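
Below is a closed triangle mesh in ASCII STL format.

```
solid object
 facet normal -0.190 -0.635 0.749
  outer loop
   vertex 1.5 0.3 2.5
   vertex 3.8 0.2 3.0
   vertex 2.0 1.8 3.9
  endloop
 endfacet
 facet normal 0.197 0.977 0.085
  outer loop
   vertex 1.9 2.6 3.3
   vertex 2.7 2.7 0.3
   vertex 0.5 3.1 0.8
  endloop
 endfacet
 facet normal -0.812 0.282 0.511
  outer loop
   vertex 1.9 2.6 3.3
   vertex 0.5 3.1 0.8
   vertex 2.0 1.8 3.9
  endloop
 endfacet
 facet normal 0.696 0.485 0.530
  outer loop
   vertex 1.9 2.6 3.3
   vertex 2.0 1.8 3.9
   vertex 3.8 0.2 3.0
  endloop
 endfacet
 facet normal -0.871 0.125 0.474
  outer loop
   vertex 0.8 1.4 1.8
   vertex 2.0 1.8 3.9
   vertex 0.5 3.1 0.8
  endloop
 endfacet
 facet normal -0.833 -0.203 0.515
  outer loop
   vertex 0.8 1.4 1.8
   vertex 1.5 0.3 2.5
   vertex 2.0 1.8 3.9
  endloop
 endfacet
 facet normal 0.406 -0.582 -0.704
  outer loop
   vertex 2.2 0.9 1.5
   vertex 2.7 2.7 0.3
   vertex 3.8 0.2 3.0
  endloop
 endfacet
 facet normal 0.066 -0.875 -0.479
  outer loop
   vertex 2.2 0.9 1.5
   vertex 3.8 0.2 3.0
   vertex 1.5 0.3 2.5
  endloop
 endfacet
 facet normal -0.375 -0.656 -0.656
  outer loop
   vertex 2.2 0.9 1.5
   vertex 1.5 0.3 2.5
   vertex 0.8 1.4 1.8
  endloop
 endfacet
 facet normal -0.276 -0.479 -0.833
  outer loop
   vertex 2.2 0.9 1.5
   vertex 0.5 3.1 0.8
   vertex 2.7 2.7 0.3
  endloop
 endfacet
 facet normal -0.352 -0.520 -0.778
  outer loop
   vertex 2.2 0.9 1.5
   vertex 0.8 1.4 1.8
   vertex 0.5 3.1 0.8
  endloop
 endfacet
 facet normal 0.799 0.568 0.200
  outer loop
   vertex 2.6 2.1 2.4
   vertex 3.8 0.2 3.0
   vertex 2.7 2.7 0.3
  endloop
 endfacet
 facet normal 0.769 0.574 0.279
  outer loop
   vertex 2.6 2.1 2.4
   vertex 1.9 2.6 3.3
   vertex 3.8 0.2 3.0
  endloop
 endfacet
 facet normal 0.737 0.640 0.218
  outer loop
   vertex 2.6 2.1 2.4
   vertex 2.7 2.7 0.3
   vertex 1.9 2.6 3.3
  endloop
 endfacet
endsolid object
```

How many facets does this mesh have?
14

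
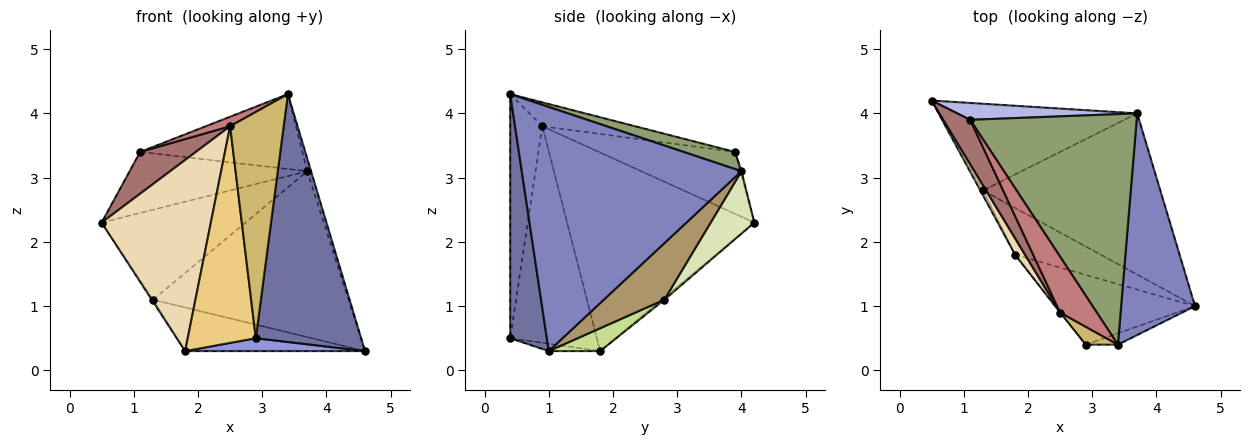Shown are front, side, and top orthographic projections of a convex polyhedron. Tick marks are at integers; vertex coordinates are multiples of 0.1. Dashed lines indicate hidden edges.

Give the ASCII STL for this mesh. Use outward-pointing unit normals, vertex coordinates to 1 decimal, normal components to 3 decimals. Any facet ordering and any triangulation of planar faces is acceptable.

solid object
 facet normal 0.328 -0.944 -0.043
  outer loop
   vertex 3.4 0.4 4.3
   vertex 2.9 0.4 0.5
   vertex 4.6 1.0 0.3
  endloop
 endfacet
 facet normal 0.957 0.017 0.290
  outer loop
   vertex 3.7 4.0 3.1
   vertex 3.4 0.4 4.3
   vertex 4.6 1.0 0.3
  endloop
 endfacet
 facet normal -0.052 -0.181 -0.982
  outer loop
   vertex 1.8 1.8 0.3
   vertex 4.6 1.0 0.3
   vertex 2.9 0.4 0.5
  endloop
 endfacet
 facet normal -0.006 0.964 0.266
  outer loop
   vertex 1.1 3.9 3.4
   vertex 3.7 4.0 3.1
   vertex 0.5 4.2 2.3
  endloop
 endfacet
 facet normal 0.097 0.307 0.947
  outer loop
   vertex 1.1 3.9 3.4
   vertex 3.4 0.4 4.3
   vertex 3.7 4.0 3.1
  endloop
 endfacet
 facet normal -0.596 0.298 -0.745
  outer loop
   vertex 1.3 2.8 1.1
   vertex 1.8 1.8 0.3
   vertex 0.5 4.2 2.3
  endloop
 endfacet
 facet normal 0.191 0.670 -0.718
  outer loop
   vertex 1.3 2.8 1.1
   vertex 4.6 1.0 0.3
   vertex 1.8 1.8 0.3
  endloop
 endfacet
 facet normal 0.213 0.703 -0.678
  outer loop
   vertex 1.3 2.8 1.1
   vertex 0.5 4.2 2.3
   vertex 3.7 4.0 3.1
  endloop
 endfacet
 facet normal 0.217 0.700 -0.680
  outer loop
   vertex 1.3 2.8 1.1
   vertex 3.7 4.0 3.1
   vertex 4.6 1.0 0.3
  endloop
 endfacet
 facet normal -0.513 -0.856 0.067
  outer loop
   vertex 2.5 0.9 3.8
   vertex 2.9 0.4 0.5
   vertex 3.4 0.4 4.3
  endloop
 endfacet
 facet normal -0.786 -0.618 -0.002
  outer loop
   vertex 2.5 0.9 3.8
   vertex 1.8 1.8 0.3
   vertex 2.9 0.4 0.5
  endloop
 endfacet
 facet normal -0.863 -0.503 0.043
  outer loop
   vertex 2.5 0.9 3.8
   vertex 0.5 4.2 2.3
   vertex 1.8 1.8 0.3
  endloop
 endfacet
 facet normal -0.859 -0.351 0.373
  outer loop
   vertex 2.5 0.9 3.8
   vertex 1.1 3.9 3.4
   vertex 0.5 4.2 2.3
  endloop
 endfacet
 facet normal -0.540 -0.141 0.830
  outer loop
   vertex 2.5 0.9 3.8
   vertex 3.4 0.4 4.3
   vertex 1.1 3.9 3.4
  endloop
 endfacet
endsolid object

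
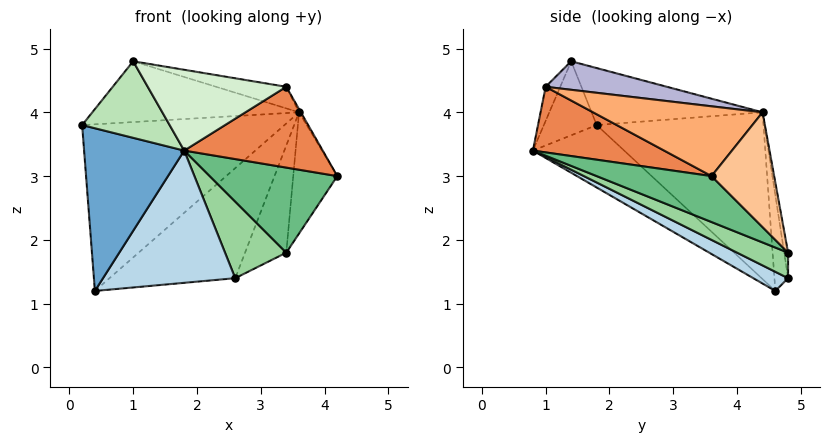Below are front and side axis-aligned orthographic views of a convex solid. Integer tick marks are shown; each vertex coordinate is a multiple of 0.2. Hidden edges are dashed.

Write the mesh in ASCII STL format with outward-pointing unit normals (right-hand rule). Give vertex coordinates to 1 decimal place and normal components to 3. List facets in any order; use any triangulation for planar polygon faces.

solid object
 facet normal -0.514 -0.564 -0.647
  outer loop
   vertex 1.8 0.8 3.4
   vertex 0.2 1.8 3.8
   vertex 0.4 4.6 1.2
  endloop
 endfacet
 facet normal -0.501 0.608 0.616
  outer loop
   vertex 3.6 4.4 4.0
   vertex 0.4 4.6 1.2
   vertex 0.2 1.8 3.8
  endloop
 endfacet
 facet normal 0.122 -0.463 -0.878
  outer loop
   vertex 2.6 4.8 1.4
   vertex 1.8 0.8 3.4
   vertex 0.4 4.6 1.2
  endloop
 endfacet
 facet normal -0.106 0.976 0.191
  outer loop
   vertex 2.6 4.8 1.4
   vertex 0.4 4.6 1.2
   vertex 3.6 4.4 4.0
  endloop
 endfacet
 facet normal 0.497 -0.525 -0.691
  outer loop
   vertex 3.4 1.0 4.4
   vertex 1.8 0.8 3.4
   vertex 4.2 3.6 3.0
  endloop
 endfacet
 facet normal 0.861 0.009 0.509
  outer loop
   vertex 3.4 1.0 4.4
   vertex 4.2 3.6 3.0
   vertex 3.6 4.4 4.0
  endloop
 endfacet
 facet normal 0.817 0.575 0.030
  outer loop
   vertex 3.4 4.8 1.8
   vertex 3.6 4.4 4.0
   vertex 4.2 3.6 3.0
  endloop
 endfacet
 facet normal -0.093 0.978 0.186
  outer loop
   vertex 3.4 4.8 1.8
   vertex 2.6 4.8 1.4
   vertex 3.6 4.4 4.0
  endloop
 endfacet
 facet normal 0.431 -0.478 -0.765
  outer loop
   vertex 3.4 4.8 1.8
   vertex 4.2 3.6 3.0
   vertex 1.8 0.8 3.4
  endloop
 endfacet
 facet normal 0.394 -0.473 -0.788
  outer loop
   vertex 3.4 4.8 1.8
   vertex 1.8 0.8 3.4
   vertex 2.6 4.8 1.4
  endloop
 endfacet
 facet normal -0.516 -0.854 0.071
  outer loop
   vertex 1.0 1.4 4.8
   vertex 0.2 1.8 3.8
   vertex 1.8 0.8 3.4
  endloop
 endfacet
 facet normal -0.098 -0.934 0.344
  outer loop
   vertex 1.0 1.4 4.8
   vertex 1.8 0.8 3.4
   vertex 3.4 1.0 4.4
  endloop
 endfacet
 facet normal -0.493 0.596 0.633
  outer loop
   vertex 1.0 1.4 4.8
   vertex 3.6 4.4 4.0
   vertex 0.2 1.8 3.8
  endloop
 endfacet
 facet normal 0.180 0.104 0.978
  outer loop
   vertex 1.0 1.4 4.8
   vertex 3.4 1.0 4.4
   vertex 3.6 4.4 4.0
  endloop
 endfacet
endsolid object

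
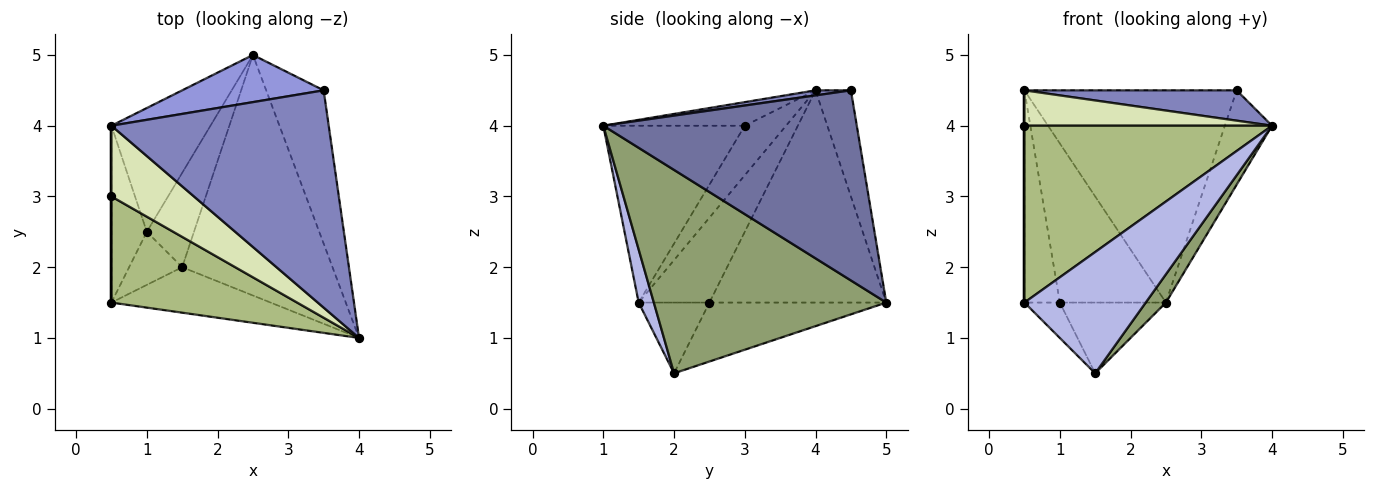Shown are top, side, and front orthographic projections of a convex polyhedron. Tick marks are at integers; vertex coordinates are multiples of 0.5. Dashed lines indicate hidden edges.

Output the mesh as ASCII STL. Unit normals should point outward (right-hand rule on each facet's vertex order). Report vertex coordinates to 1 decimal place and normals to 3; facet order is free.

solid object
 facet normal 0.942 0.175 -0.285
  outer loop
   vertex 3.5 4.5 4.5
   vertex 4.0 1.0 4.0
   vertex 2.5 5.0 1.5
  endloop
 endfacet
 facet normal 0.023 -0.138 0.990
  outer loop
   vertex 0.5 4.0 4.5
   vertex 4.0 1.0 4.0
   vertex 3.5 4.5 4.5
  endloop
 endfacet
 facet normal -0.161 0.964 0.214
  outer loop
   vertex 0.5 4.0 4.5
   vertex 3.5 4.5 4.5
   vertex 2.5 5.0 1.5
  endloop
 endfacet
 facet normal 0.116 -0.930 -0.349
  outer loop
   vertex 1.5 2.0 0.5
   vertex 4.0 1.0 4.0
   vertex 0.5 1.5 1.5
  endloop
 endfacet
 facet normal 0.802 -0.070 -0.593
  outer loop
   vertex 1.5 2.0 0.5
   vertex 2.5 5.0 1.5
   vertex 4.0 1.0 4.0
  endloop
 endfacet
 facet normal -0.440 -0.770 0.462
  outer loop
   vertex 0.5 3.0 4.0
   vertex 0.5 1.5 1.5
   vertex 4.0 1.0 4.0
  endloop
 endfacet
 facet normal -1.000 0.000 0.000
  outer loop
   vertex 0.5 3.0 4.0
   vertex 0.5 4.0 4.5
   vertex 0.5 1.5 1.5
  endloop
 endfacet
 facet normal -0.248 -0.433 0.867
  outer loop
   vertex 0.5 3.0 4.0
   vertex 4.0 1.0 4.0
   vertex 0.5 4.0 4.5
  endloop
 endfacet
 facet normal -0.838 0.419 -0.349
  outer loop
   vertex 1.0 2.5 1.5
   vertex 0.5 1.5 1.5
   vertex 0.5 4.0 4.5
  endloop
 endfacet
 facet normal -0.796 0.478 -0.372
  outer loop
   vertex 1.0 2.5 1.5
   vertex 0.5 4.0 4.5
   vertex 2.5 5.0 1.5
  endloop
 endfacet
 facet normal -0.743 0.371 -0.557
  outer loop
   vertex 1.0 2.5 1.5
   vertex 1.5 2.0 0.5
   vertex 0.5 1.5 1.5
  endloop
 endfacet
 facet normal -0.707 0.424 -0.566
  outer loop
   vertex 1.0 2.5 1.5
   vertex 2.5 5.0 1.5
   vertex 1.5 2.0 0.5
  endloop
 endfacet
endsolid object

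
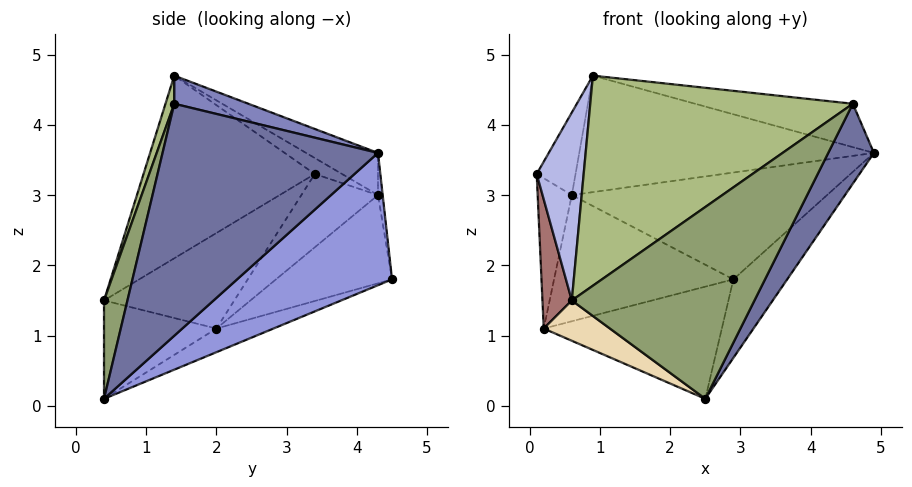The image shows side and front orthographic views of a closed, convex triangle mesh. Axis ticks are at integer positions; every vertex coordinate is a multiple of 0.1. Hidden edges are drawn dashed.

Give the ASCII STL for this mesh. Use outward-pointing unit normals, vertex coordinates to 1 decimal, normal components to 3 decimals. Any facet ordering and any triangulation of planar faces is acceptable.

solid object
 facet normal 0.896 -0.190 -0.403
  outer loop
   vertex 4.6 1.4 4.3
   vertex 2.5 0.4 0.1
   vertex 4.9 4.3 3.6
  endloop
 endfacet
 facet normal 0.105 0.223 0.969
  outer loop
   vertex 4.6 1.4 4.3
   vertex 4.9 4.3 3.6
   vertex 0.9 1.4 4.7
  endloop
 endfacet
 facet normal 0.664 0.230 -0.712
  outer loop
   vertex 2.9 4.5 1.8
   vertex 4.9 4.3 3.6
   vertex 2.5 0.4 0.1
  endloop
 endfacet
 facet normal -0.950 -0.261 0.171
  outer loop
   vertex 0.6 0.4 1.5
   vertex 0.9 1.4 4.7
   vertex 0.1 3.4 3.3
  endloop
 endfacet
 facet normal 0.125 -0.977 0.170
  outer loop
   vertex 0.6 0.4 1.5
   vertex 2.5 0.4 0.1
   vertex 4.6 1.4 4.3
  endloop
 endfacet
 facet normal 0.032 -0.955 0.295
  outer loop
   vertex 0.6 0.4 1.5
   vertex 4.6 1.4 4.3
   vertex 0.9 1.4 4.7
  endloop
 endfacet
 facet normal -0.018 0.991 0.130
  outer loop
   vertex 0.6 4.3 3.0
   vertex 4.9 4.3 3.6
   vertex 2.9 4.5 1.8
  endloop
 endfacet
 facet normal -0.319 0.454 0.832
  outer loop
   vertex 0.6 4.3 3.0
   vertex 0.1 3.4 3.3
   vertex 0.9 1.4 4.7
  endloop
 endfacet
 facet normal -0.120 0.493 0.862
  outer loop
   vertex 0.6 4.3 3.0
   vertex 0.9 1.4 4.7
   vertex 4.9 4.3 3.6
  endloop
 endfacet
 facet normal -0.125 0.390 -0.912
  outer loop
   vertex 0.2 2.0 1.1
   vertex 2.9 4.5 1.8
   vertex 2.5 0.4 0.1
  endloop
 endfacet
 facet normal -0.404 0.623 -0.670
  outer loop
   vertex 0.2 2.0 1.1
   vertex 0.6 4.3 3.0
   vertex 2.9 4.5 1.8
  endloop
 endfacet
 facet normal -0.560 -0.330 -0.760
  outer loop
   vertex 0.2 2.0 1.1
   vertex 2.5 0.4 0.1
   vertex 0.6 0.4 1.5
  endloop
 endfacet
 facet normal -0.971 -0.219 0.095
  outer loop
   vertex 0.2 2.0 1.1
   vertex 0.6 0.4 1.5
   vertex 0.1 3.4 3.3
  endloop
 endfacet
 facet normal -0.875 0.390 -0.288
  outer loop
   vertex 0.2 2.0 1.1
   vertex 0.1 3.4 3.3
   vertex 0.6 4.3 3.0
  endloop
 endfacet
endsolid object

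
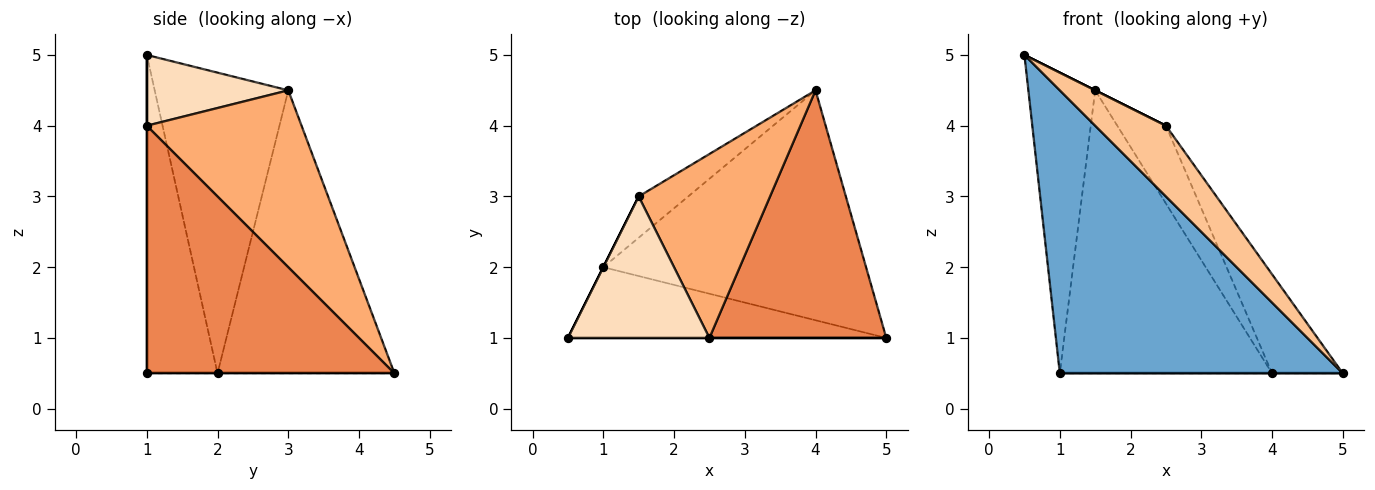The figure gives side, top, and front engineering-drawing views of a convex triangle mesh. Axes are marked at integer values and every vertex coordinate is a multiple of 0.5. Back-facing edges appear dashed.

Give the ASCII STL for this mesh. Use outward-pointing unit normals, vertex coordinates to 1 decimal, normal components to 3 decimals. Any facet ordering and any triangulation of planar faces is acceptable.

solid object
 facet normal -0.236 -0.943 -0.236
  outer loop
   vertex 1.0 2.0 0.5
   vertex 5.0 1.0 0.5
   vertex 0.5 1.0 5.0
  endloop
 endfacet
 facet normal 0.000 0.000 -1.000
  outer loop
   vertex 1.0 2.0 0.5
   vertex 4.0 4.5 0.5
   vertex 5.0 1.0 0.5
  endloop
 endfacet
 facet normal -0.894 0.447 0.000
  outer loop
   vertex 1.5 3.0 4.5
   vertex 1.0 2.0 0.5
   vertex 0.5 1.0 5.0
  endloop
 endfacet
 facet normal -0.636 0.763 -0.111
  outer loop
   vertex 1.5 3.0 4.5
   vertex 4.0 4.5 0.5
   vertex 1.0 2.0 0.5
  endloop
 endfacet
 facet normal 0.793 0.226 0.566
  outer loop
   vertex 2.5 1.0 4.0
   vertex 5.0 1.0 0.5
   vertex 4.0 4.5 0.5
  endloop
 endfacet
 facet normal 0.778 0.245 0.578
  outer loop
   vertex 2.5 1.0 4.0
   vertex 4.0 4.5 0.5
   vertex 1.5 3.0 4.5
  endloop
 endfacet
 facet normal 0.000 -1.000 0.000
  outer loop
   vertex 2.5 1.0 4.0
   vertex 0.5 1.0 5.0
   vertex 5.0 1.0 0.5
  endloop
 endfacet
 facet normal 0.447 0.000 0.894
  outer loop
   vertex 2.5 1.0 4.0
   vertex 1.5 3.0 4.5
   vertex 0.5 1.0 5.0
  endloop
 endfacet
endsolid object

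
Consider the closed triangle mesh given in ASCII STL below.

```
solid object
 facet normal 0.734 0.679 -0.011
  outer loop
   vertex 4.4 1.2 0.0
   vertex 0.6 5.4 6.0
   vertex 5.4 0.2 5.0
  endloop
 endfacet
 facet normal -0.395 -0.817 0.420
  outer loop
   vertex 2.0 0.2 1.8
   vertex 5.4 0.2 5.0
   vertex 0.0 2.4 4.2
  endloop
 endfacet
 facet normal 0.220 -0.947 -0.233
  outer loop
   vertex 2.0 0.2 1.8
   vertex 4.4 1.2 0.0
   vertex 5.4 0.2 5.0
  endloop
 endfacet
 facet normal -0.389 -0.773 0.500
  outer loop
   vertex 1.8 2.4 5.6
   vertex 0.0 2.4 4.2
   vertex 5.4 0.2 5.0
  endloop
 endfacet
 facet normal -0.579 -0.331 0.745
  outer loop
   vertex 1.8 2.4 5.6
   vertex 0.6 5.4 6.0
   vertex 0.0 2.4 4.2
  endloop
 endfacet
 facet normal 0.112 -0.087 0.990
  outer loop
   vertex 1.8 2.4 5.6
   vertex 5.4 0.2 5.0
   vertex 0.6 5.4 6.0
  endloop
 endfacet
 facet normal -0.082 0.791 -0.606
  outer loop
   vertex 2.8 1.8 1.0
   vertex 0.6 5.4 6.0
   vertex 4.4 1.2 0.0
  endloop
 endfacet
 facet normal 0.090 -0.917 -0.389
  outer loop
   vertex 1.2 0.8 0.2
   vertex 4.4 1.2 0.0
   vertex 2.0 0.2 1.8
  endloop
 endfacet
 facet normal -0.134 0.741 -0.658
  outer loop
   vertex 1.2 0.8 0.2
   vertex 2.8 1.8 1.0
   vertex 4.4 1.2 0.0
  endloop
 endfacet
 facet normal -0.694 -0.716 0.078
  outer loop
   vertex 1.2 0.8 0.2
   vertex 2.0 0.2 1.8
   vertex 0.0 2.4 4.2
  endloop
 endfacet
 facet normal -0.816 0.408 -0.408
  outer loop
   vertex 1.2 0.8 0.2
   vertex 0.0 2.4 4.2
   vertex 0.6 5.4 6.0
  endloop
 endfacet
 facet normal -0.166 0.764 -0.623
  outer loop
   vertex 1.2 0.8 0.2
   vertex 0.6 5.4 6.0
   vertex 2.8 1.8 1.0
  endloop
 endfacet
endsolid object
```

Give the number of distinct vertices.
8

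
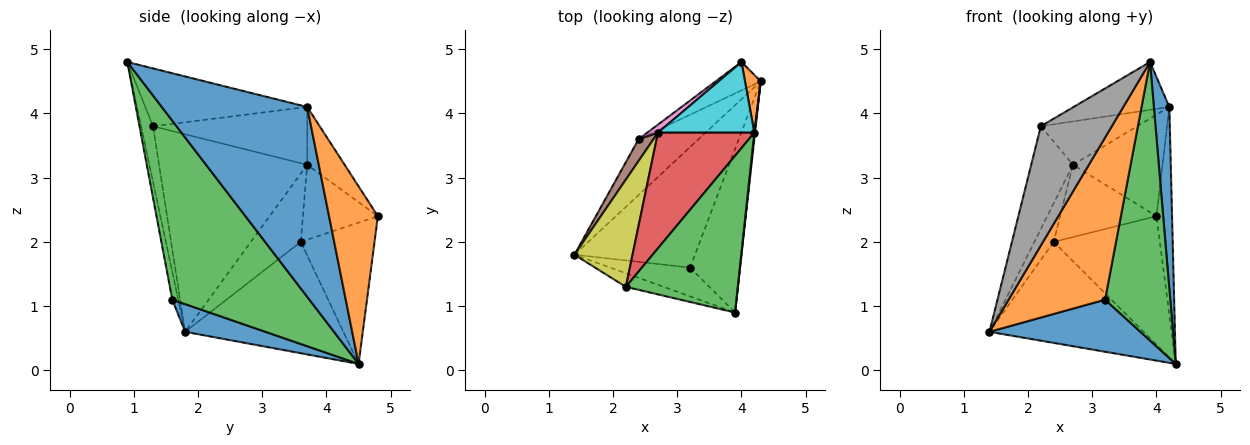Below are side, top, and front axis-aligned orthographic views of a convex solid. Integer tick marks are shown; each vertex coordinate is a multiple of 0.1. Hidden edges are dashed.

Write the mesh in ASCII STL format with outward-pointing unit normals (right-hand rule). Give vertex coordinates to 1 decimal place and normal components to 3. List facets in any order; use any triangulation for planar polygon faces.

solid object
 facet normal 0.206 -0.388 -0.898
  outer loop
   vertex 3.2 1.6 1.1
   vertex 1.4 1.8 0.6
   vertex 4.3 4.5 0.1
  endloop
 endfacet
 facet normal -0.061 -0.983 -0.174
  outer loop
   vertex 3.2 1.6 1.1
   vertex 3.9 0.9 4.8
   vertex 1.4 1.8 0.6
  endloop
 endfacet
 facet normal 0.876 -0.416 -0.244
  outer loop
   vertex 3.2 1.6 1.1
   vertex 4.3 4.5 0.1
   vertex 3.9 0.9 4.8
  endloop
 endfacet
 facet normal -0.668 0.651 -0.360
  outer loop
   vertex 2.4 3.6 2.0
   vertex 4.3 4.5 0.1
   vertex 1.4 1.8 0.6
  endloop
 endfacet
 facet normal -0.561 0.808 -0.179
  outer loop
   vertex 2.4 3.6 2.0
   vertex 4.0 4.8 2.4
   vertex 4.3 4.5 0.1
  endloop
 endfacet
 facet normal -0.914 0.353 0.199
  outer loop
   vertex 2.4 3.6 2.0
   vertex 1.4 1.8 0.6
   vertex 2.7 3.7 3.2
  endloop
 endfacet
 facet normal -0.612 0.786 0.087
  outer loop
   vertex 2.4 3.6 2.0
   vertex 2.7 3.7 3.2
   vertex 4.0 4.8 2.4
  endloop
 endfacet
 facet normal -0.165 -0.980 -0.112
  outer loop
   vertex 2.2 1.3 3.8
   vertex 1.4 1.8 0.6
   vertex 3.9 0.9 4.8
  endloop
 endfacet
 facet normal -0.926 0.261 0.272
  outer loop
   vertex 2.2 1.3 3.8
   vertex 2.7 3.7 3.2
   vertex 1.4 1.8 0.6
  endloop
 endfacet
 facet normal -0.324 0.776 0.540
  outer loop
   vertex 4.2 3.7 4.1
   vertex 4.0 4.8 2.4
   vertex 2.7 3.7 3.2
  endloop
 endfacet
 facet normal 0.994 -0.106 0.004
  outer loop
   vertex 4.2 3.7 4.1
   vertex 3.9 0.9 4.8
   vertex 4.3 4.5 0.1
  endloop
 endfacet
 facet normal 0.949 0.303 0.084
  outer loop
   vertex 4.2 3.7 4.1
   vertex 4.3 4.5 0.1
   vertex 4.0 4.8 2.4
  endloop
 endfacet
 facet normal -0.443 0.262 0.858
  outer loop
   vertex 4.2 3.7 4.1
   vertex 2.2 1.3 3.8
   vertex 3.9 0.9 4.8
  endloop
 endfacet
 facet normal -0.490 0.306 0.816
  outer loop
   vertex 4.2 3.7 4.1
   vertex 2.7 3.7 3.2
   vertex 2.2 1.3 3.8
  endloop
 endfacet
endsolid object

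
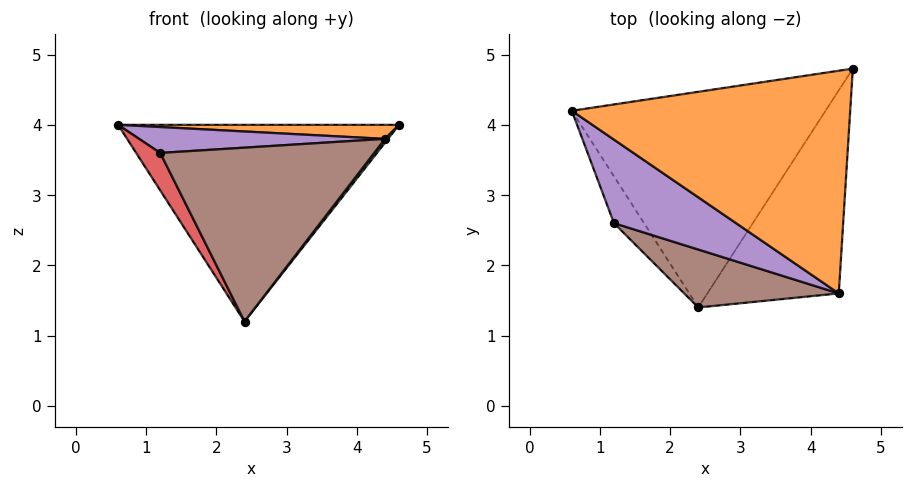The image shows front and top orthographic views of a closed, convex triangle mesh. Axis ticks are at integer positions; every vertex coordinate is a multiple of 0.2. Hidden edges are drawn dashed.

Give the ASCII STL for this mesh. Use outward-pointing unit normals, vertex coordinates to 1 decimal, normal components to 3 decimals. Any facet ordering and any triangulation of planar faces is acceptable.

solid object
 facet normal -0.101 0.670 -0.735
  outer loop
   vertex 2.4 1.4 1.2
   vertex 0.6 4.2 4.0
   vertex 4.6 4.8 4.0
  endloop
 endfacet
 facet normal 0.009 -0.063 0.998
  outer loop
   vertex 4.4 1.6 3.8
   vertex 4.6 4.8 4.0
   vertex 0.6 4.2 4.0
  endloop
 endfacet
 facet normal 0.793 -0.011 -0.609
  outer loop
   vertex 4.4 1.6 3.8
   vertex 2.4 1.4 1.2
   vertex 4.6 4.8 4.0
  endloop
 endfacet
 facet normal -0.909 -0.260 -0.325
  outer loop
   vertex 1.2 2.6 3.6
   vertex 0.6 4.2 4.0
   vertex 2.4 1.4 1.2
  endloop
 endfacet
 facet normal -0.150 -0.293 0.944
  outer loop
   vertex 1.2 2.6 3.6
   vertex 4.4 1.6 3.8
   vertex 0.6 4.2 4.0
  endloop
 endfacet
 facet normal -0.302 -0.905 0.302
  outer loop
   vertex 1.2 2.6 3.6
   vertex 2.4 1.4 1.2
   vertex 4.4 1.6 3.8
  endloop
 endfacet
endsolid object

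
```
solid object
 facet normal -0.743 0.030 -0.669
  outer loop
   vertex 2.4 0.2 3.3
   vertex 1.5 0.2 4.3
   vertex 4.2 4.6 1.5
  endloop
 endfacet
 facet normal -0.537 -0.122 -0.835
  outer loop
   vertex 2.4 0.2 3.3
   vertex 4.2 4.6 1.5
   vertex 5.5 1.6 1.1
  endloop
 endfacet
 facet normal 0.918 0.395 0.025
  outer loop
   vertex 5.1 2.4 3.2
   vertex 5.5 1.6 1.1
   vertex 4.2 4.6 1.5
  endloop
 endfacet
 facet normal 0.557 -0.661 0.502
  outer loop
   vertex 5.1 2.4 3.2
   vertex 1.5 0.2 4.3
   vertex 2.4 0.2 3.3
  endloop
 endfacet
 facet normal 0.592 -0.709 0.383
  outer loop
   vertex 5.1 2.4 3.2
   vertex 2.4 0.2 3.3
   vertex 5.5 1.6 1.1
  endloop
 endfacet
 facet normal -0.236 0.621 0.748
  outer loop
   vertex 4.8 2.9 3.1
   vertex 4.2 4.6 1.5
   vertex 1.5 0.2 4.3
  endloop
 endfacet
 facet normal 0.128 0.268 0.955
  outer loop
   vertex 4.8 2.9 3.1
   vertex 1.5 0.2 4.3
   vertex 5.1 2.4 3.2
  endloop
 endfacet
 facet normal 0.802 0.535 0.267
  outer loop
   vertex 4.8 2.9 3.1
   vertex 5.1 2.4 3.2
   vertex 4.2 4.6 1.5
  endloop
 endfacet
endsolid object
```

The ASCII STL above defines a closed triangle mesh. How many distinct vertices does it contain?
6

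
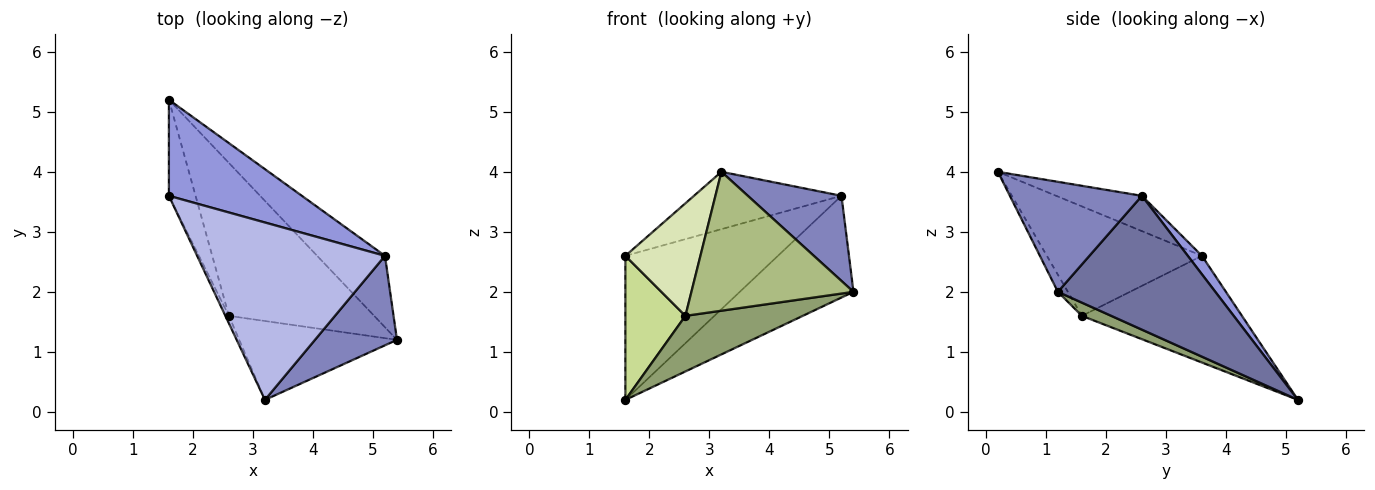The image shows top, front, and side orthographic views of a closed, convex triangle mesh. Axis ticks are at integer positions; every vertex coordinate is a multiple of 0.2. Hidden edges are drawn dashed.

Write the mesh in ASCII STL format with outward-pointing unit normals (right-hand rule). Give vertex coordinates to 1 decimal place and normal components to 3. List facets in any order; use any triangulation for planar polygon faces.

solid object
 facet normal 0.750 0.541 -0.380
  outer loop
   vertex 5.2 2.6 3.6
   vertex 5.4 1.2 2.0
   vertex 1.6 5.2 0.2
  endloop
 endfacet
 facet normal 0.697 -0.494 0.520
  outer loop
   vertex 5.2 2.6 3.6
   vertex 3.2 0.2 4.0
   vertex 5.4 1.2 2.0
  endloop
 endfacet
 facet normal 0.077 0.830 0.553
  outer loop
   vertex 1.6 3.6 2.6
   vertex 5.2 2.6 3.6
   vertex 1.6 5.2 0.2
  endloop
 endfacet
 facet normal -0.176 0.303 0.937
  outer loop
   vertex 1.6 3.6 2.6
   vertex 3.2 0.2 4.0
   vertex 5.2 2.6 3.6
  endloop
 endfacet
 facet normal 0.085 -0.341 -0.936
  outer loop
   vertex 2.6 1.6 1.6
   vertex 1.6 5.2 0.2
   vertex 5.4 1.2 2.0
  endloop
 endfacet
 facet normal -0.054 -0.868 -0.493
  outer loop
   vertex 2.6 1.6 1.6
   vertex 5.4 1.2 2.0
   vertex 3.2 0.2 4.0
  endloop
 endfacet
 facet normal -0.912 -0.342 -0.228
  outer loop
   vertex 2.6 1.6 1.6
   vertex 1.6 3.6 2.6
   vertex 1.6 5.2 0.2
  endloop
 endfacet
 facet normal -0.900 -0.435 -0.029
  outer loop
   vertex 2.6 1.6 1.6
   vertex 3.2 0.2 4.0
   vertex 1.6 3.6 2.6
  endloop
 endfacet
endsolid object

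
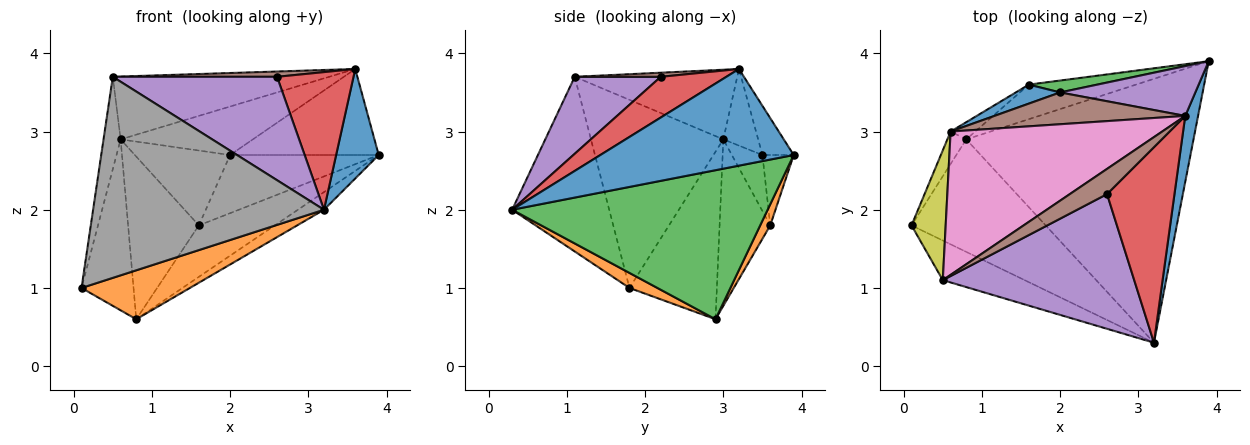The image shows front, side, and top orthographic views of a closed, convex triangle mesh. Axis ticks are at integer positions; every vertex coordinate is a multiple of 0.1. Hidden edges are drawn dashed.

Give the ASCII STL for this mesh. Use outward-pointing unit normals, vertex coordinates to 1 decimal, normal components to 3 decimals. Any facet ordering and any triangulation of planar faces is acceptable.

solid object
 facet normal 0.969 -0.213 0.128
  outer loop
   vertex 3.6 3.2 3.8
   vertex 3.2 0.3 2.0
   vertex 3.9 3.9 2.7
  endloop
 endfacet
 facet normal 0.102 -0.397 -0.912
  outer loop
   vertex 0.8 2.9 0.6
   vertex 3.2 0.3 2.0
   vertex 0.1 1.8 1.0
  endloop
 endfacet
 facet normal 0.548 0.056 -0.835
  outer loop
   vertex 0.8 2.9 0.6
   vertex 3.9 3.9 2.7
   vertex 3.2 0.3 2.0
  endloop
 endfacet
 facet normal -0.855 0.509 -0.097
  outer loop
   vertex 0.8 2.9 0.6
   vertex 0.1 1.8 1.0
   vertex 0.6 3.0 2.9
  endloop
 endfacet
 facet normal -0.179 0.851 0.493
  outer loop
   vertex 2.0 3.5 2.7
   vertex 3.6 3.2 3.8
   vertex 3.9 3.9 2.7
  endloop
 endfacet
 facet normal -0.215 0.817 0.536
  outer loop
   vertex 2.0 3.5 2.7
   vertex 0.6 3.0 2.9
   vertex 3.6 3.2 3.8
  endloop
 endfacet
 facet normal -0.289 0.384 0.877
  outer loop
   vertex 0.5 1.1 3.7
   vertex 3.6 3.2 3.8
   vertex 0.6 3.0 2.9
  endloop
 endfacet
 facet normal -0.381 -0.907 -0.179
  outer loop
   vertex 0.5 1.1 3.7
   vertex 0.1 1.8 1.0
   vertex 3.2 0.3 2.0
  endloop
 endfacet
 facet normal -0.976 0.126 0.177
  outer loop
   vertex 0.5 1.1 3.7
   vertex 0.6 3.0 2.9
   vertex 0.1 1.8 1.0
  endloop
 endfacet
 facet normal -0.580 0.810 -0.086
  outer loop
   vertex 1.6 3.6 1.8
   vertex 0.8 2.9 0.6
   vertex 0.6 3.0 2.9
  endloop
 endfacet
 facet normal -0.297 0.926 0.235
  outer loop
   vertex 1.6 3.6 1.8
   vertex 0.6 3.0 2.9
   vertex 2.0 3.5 2.7
  endloop
 endfacet
 facet normal 0.109 0.825 -0.554
  outer loop
   vertex 1.6 3.6 1.8
   vertex 3.9 3.9 2.7
   vertex 0.8 2.9 0.6
  endloop
 endfacet
 facet normal -0.202 0.959 0.196
  outer loop
   vertex 1.6 3.6 1.8
   vertex 2.0 3.5 2.7
   vertex 3.9 3.9 2.7
  endloop
 endfacet
 facet normal 0.443 -0.516 0.733
  outer loop
   vertex 2.6 2.2 3.7
   vertex 3.2 0.3 2.0
   vertex 3.6 3.2 3.8
  endloop
 endfacet
 facet normal 0.304 -0.580 0.756
  outer loop
   vertex 2.6 2.2 3.7
   vertex 0.5 1.1 3.7
   vertex 3.2 0.3 2.0
  endloop
 endfacet
 facet normal 0.107 -0.204 0.973
  outer loop
   vertex 2.6 2.2 3.7
   vertex 3.6 3.2 3.8
   vertex 0.5 1.1 3.7
  endloop
 endfacet
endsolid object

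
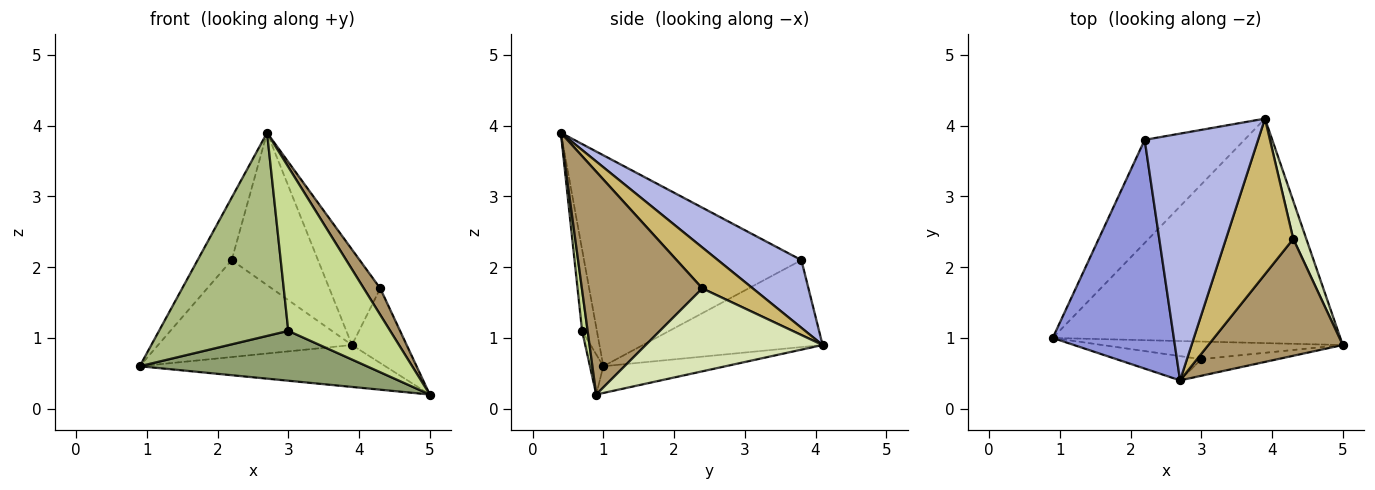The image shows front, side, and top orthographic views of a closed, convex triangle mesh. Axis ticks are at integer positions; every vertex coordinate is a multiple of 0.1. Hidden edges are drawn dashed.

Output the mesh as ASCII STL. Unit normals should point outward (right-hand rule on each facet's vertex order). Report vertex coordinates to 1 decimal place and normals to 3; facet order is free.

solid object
 facet normal -0.091 0.183 -0.979
  outer loop
   vertex 3.9 4.1 0.9
   vertex 5.0 0.9 0.2
   vertex 0.9 1.0 0.6
  endloop
 endfacet
 facet normal -0.536 0.578 -0.615
  outer loop
   vertex 2.2 3.8 2.1
   vertex 3.9 4.1 0.9
   vertex 0.9 1.0 0.6
  endloop
 endfacet
 facet normal -0.859 0.135 0.493
  outer loop
   vertex 2.2 3.8 2.1
   vertex 0.9 1.0 0.6
   vertex 2.7 0.4 3.9
  endloop
 endfacet
 facet normal 0.453 0.468 0.759
  outer loop
   vertex 2.2 3.8 2.1
   vertex 2.7 0.4 3.9
   vertex 3.9 4.1 0.9
  endloop
 endfacet
 facet normal -0.055 -0.942 -0.332
  outer loop
   vertex 3.0 0.7 1.1
   vertex 0.9 1.0 0.6
   vertex 5.0 0.9 0.2
  endloop
 endfacet
 facet normal -0.113 -0.987 -0.118
  outer loop
   vertex 3.0 0.7 1.1
   vertex 2.7 0.4 3.9
   vertex 0.9 1.0 0.6
  endloop
 endfacet
 facet normal 0.054 -0.993 -0.101
  outer loop
   vertex 3.0 0.7 1.1
   vertex 5.0 0.9 0.2
   vertex 2.7 0.4 3.9
  endloop
 endfacet
 facet normal 0.945 0.292 0.149
  outer loop
   vertex 4.3 2.4 1.7
   vertex 5.0 0.9 0.2
   vertex 3.9 4.1 0.9
  endloop
 endfacet
 facet normal 0.851 -0.116 0.513
  outer loop
   vertex 4.3 2.4 1.7
   vertex 2.7 0.4 3.9
   vertex 5.0 0.9 0.2
  endloop
 endfacet
 facet normal 0.460 0.464 0.757
  outer loop
   vertex 4.3 2.4 1.7
   vertex 3.9 4.1 0.9
   vertex 2.7 0.4 3.9
  endloop
 endfacet
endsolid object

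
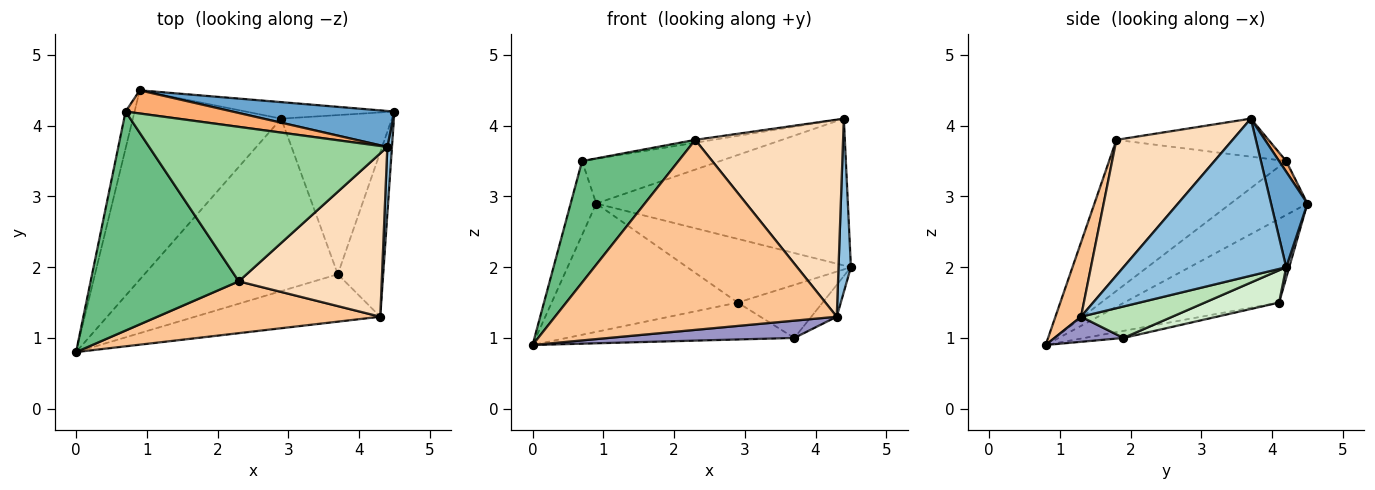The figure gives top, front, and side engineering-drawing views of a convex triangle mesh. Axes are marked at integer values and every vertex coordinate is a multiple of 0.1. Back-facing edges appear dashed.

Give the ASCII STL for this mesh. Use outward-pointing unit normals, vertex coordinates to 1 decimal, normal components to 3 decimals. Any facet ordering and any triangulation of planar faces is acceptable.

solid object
 facet normal 0.139 0.962 0.236
  outer loop
   vertex 4.4 3.7 4.1
   vertex 4.5 4.2 2.0
   vertex 0.9 4.5 2.9
  endloop
 endfacet
 facet normal 0.997 -0.076 0.029
  outer loop
   vertex 4.3 1.3 1.3
   vertex 4.5 4.2 2.0
   vertex 4.4 3.7 4.1
  endloop
 endfacet
 facet normal -0.423 0.508 -0.750
  outer loop
   vertex 2.9 4.1 1.5
   vertex 0.0 0.8 0.9
   vertex 0.9 4.5 2.9
  endloop
 endfacet
 facet normal 0.018 0.968 -0.251
  outer loop
   vertex 2.9 4.1 1.5
   vertex 0.9 4.5 2.9
   vertex 4.5 4.2 2.0
  endloop
 endfacet
 facet normal -0.937 0.312 -0.156
  outer loop
   vertex 0.7 4.2 3.5
   vertex 0.9 4.5 2.9
   vertex 0.0 0.8 0.9
  endloop
 endfacet
 facet normal 0.046 0.887 0.459
  outer loop
   vertex 0.7 4.2 3.5
   vertex 4.4 3.7 4.1
   vertex 0.9 4.5 2.9
  endloop
 endfacet
 facet normal 0.087 -0.961 0.262
  outer loop
   vertex 2.3 1.8 3.8
   vertex 0.0 0.8 0.9
   vertex 4.3 1.3 1.3
  endloop
 endfacet
 facet normal 0.518 -0.659 0.546
  outer loop
   vertex 2.3 1.8 3.8
   vertex 4.3 1.3 1.3
   vertex 4.4 3.7 4.1
  endloop
 endfacet
 facet normal -0.666 -0.362 0.653
  outer loop
   vertex 2.3 1.8 3.8
   vertex 0.7 4.2 3.5
   vertex 0.0 0.8 0.9
  endloop
 endfacet
 facet normal -0.158 0.018 0.987
  outer loop
   vertex 2.3 1.8 3.8
   vertex 4.4 3.7 4.1
   vertex 0.7 4.2 3.5
  endloop
 endfacet
 facet normal 0.563 0.157 -0.812
  outer loop
   vertex 3.7 1.9 1.0
   vertex 4.5 4.2 2.0
   vertex 4.3 1.3 1.3
  endloop
 endfacet
 facet normal 0.267 0.305 -0.914
  outer loop
   vertex 3.7 1.9 1.0
   vertex 2.9 4.1 1.5
   vertex 4.5 4.2 2.0
  endloop
 endfacet
 facet normal 0.126 -0.340 -0.932
  outer loop
   vertex 3.7 1.9 1.0
   vertex 4.3 1.3 1.3
   vertex 0.0 0.8 0.9
  endloop
 endfacet
 facet normal -0.036 0.209 -0.977
  outer loop
   vertex 3.7 1.9 1.0
   vertex 0.0 0.8 0.9
   vertex 2.9 4.1 1.5
  endloop
 endfacet
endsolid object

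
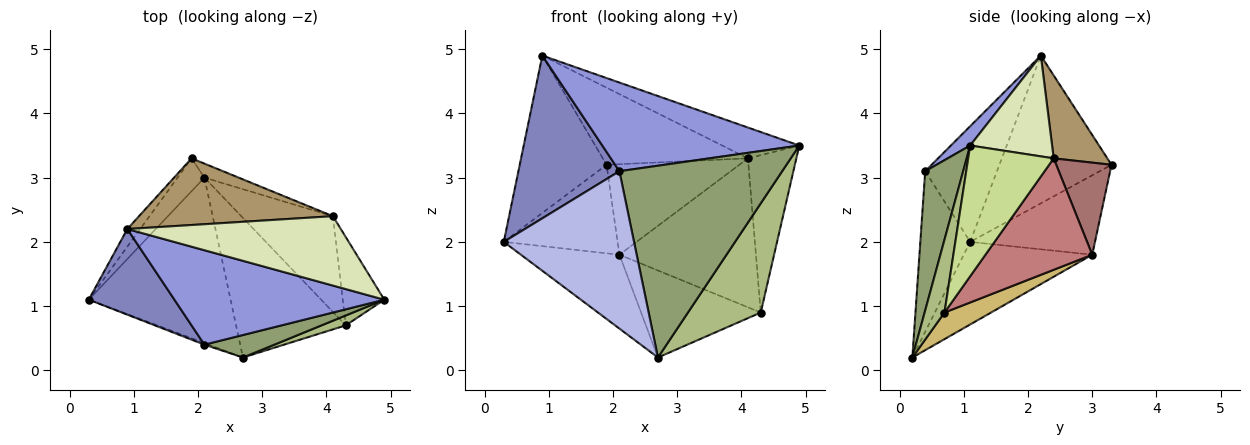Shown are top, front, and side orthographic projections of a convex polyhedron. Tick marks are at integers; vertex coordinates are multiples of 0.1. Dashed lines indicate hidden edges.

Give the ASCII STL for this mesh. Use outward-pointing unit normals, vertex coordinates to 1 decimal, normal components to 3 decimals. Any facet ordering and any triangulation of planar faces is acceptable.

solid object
 facet normal -0.789 0.611 -0.069
  outer loop
   vertex 0.9 2.2 4.9
   vertex 1.9 3.3 3.2
   vertex 0.3 1.1 2.0
  endloop
 endfacet
 facet normal -0.532 -0.749 0.394
  outer loop
   vertex 2.1 0.4 3.1
   vertex 0.9 2.2 4.9
   vertex 0.3 1.1 2.0
  endloop
 endfacet
 facet normal 0.067 -0.683 0.727
  outer loop
   vertex 2.1 0.4 3.1
   vertex 4.9 1.1 3.5
   vertex 0.9 2.2 4.9
  endloop
 endfacet
 facet normal -0.357 -0.934 -0.010
  outer loop
   vertex 2.1 0.4 3.1
   vertex 0.3 1.1 2.0
   vertex 2.7 0.2 0.2
  endloop
 endfacet
 facet normal 0.226 -0.968 0.113
  outer loop
   vertex 2.1 0.4 3.1
   vertex 2.7 0.2 0.2
   vertex 4.9 1.1 3.5
  endloop
 endfacet
 facet normal 0.262 -0.961 0.087
  outer loop
   vertex 4.3 0.7 0.9
   vertex 4.9 1.1 3.5
   vertex 2.7 0.2 0.2
  endloop
 endfacet
 facet normal 0.839 0.475 -0.267
  outer loop
   vertex 4.1 2.4 3.3
   vertex 4.9 1.1 3.5
   vertex 4.3 0.7 0.9
  endloop
 endfacet
 facet normal 0.396 0.373 0.839
  outer loop
   vertex 4.1 2.4 3.3
   vertex 0.9 2.2 4.9
   vertex 4.9 1.1 3.5
  endloop
 endfacet
 facet normal 0.269 0.729 0.630
  outer loop
   vertex 4.1 2.4 3.3
   vertex 1.9 3.3 3.2
   vertex 0.9 2.2 4.9
  endloop
 endfacet
 facet normal 0.202 0.518 -0.831
  outer loop
   vertex 2.1 3.0 1.8
   vertex 4.3 0.7 0.9
   vertex 2.7 0.2 0.2
  endloop
 endfacet
 facet normal -0.717 0.654 -0.242
  outer loop
   vertex 2.1 3.0 1.8
   vertex 0.3 1.1 2.0
   vertex 1.9 3.3 3.2
  endloop
 endfacet
 facet normal -0.470 0.360 -0.806
  outer loop
   vertex 2.1 3.0 1.8
   vertex 2.7 0.2 0.2
   vertex 0.3 1.1 2.0
  endloop
 endfacet
 facet normal 0.380 0.914 -0.142
  outer loop
   vertex 2.1 3.0 1.8
   vertex 1.9 3.3 3.2
   vertex 4.1 2.4 3.3
  endloop
 endfacet
 facet normal 0.550 0.703 -0.452
  outer loop
   vertex 2.1 3.0 1.8
   vertex 4.1 2.4 3.3
   vertex 4.3 0.7 0.9
  endloop
 endfacet
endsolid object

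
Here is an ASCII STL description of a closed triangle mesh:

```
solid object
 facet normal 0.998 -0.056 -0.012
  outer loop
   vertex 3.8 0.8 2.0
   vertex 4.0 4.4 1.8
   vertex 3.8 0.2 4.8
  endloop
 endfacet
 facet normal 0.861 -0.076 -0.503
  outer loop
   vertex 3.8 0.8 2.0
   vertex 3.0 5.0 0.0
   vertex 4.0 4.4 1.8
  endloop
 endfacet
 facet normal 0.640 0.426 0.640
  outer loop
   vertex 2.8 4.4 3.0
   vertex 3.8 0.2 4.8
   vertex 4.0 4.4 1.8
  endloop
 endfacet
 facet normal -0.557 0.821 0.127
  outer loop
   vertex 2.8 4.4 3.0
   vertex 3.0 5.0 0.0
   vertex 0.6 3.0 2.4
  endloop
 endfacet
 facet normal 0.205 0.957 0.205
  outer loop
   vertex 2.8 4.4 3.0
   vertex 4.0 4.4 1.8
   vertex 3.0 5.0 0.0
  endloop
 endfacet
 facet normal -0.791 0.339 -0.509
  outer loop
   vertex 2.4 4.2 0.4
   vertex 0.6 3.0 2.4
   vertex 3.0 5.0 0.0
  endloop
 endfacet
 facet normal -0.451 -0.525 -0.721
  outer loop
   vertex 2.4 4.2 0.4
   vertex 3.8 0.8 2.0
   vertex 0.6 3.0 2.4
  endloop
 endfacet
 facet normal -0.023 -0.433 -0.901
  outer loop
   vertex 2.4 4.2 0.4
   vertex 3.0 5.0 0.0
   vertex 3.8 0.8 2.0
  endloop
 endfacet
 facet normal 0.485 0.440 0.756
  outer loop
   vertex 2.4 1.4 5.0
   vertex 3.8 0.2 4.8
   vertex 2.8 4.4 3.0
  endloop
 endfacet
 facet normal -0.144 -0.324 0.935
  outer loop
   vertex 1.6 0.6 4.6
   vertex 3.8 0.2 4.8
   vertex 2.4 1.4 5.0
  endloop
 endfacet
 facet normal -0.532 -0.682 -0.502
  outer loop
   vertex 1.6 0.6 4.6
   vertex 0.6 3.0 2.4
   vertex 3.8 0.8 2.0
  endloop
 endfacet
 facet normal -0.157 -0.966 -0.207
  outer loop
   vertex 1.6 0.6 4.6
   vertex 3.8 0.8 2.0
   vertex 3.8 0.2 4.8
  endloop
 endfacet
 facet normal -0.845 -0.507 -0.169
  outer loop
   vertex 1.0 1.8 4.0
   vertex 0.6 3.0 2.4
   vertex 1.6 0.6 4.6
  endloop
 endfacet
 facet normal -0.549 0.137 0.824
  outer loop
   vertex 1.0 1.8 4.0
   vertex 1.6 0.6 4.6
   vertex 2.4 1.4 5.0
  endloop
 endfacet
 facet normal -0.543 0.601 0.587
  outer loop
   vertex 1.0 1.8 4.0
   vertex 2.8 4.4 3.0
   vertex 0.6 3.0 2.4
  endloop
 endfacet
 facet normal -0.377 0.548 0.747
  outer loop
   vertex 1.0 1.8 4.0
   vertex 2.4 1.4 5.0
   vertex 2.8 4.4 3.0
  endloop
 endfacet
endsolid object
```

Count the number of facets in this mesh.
16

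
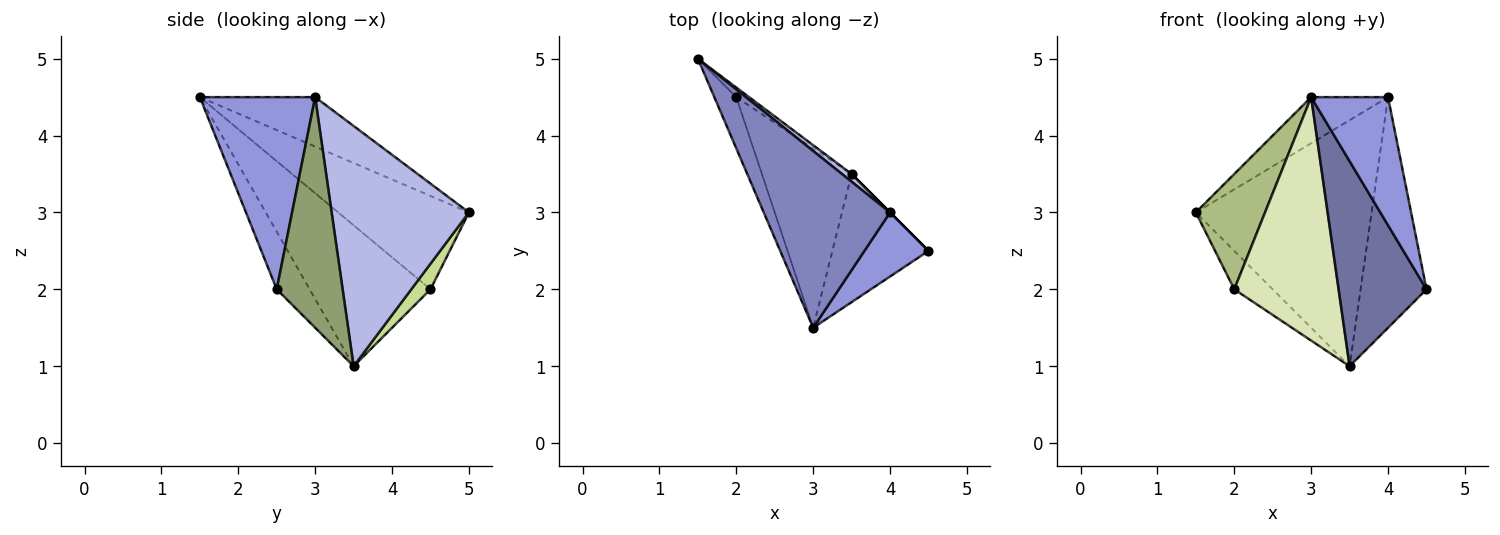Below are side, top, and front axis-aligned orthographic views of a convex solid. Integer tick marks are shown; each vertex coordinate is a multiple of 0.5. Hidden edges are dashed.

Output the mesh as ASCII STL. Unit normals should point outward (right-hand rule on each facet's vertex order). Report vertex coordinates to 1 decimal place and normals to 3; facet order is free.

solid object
 facet normal -0.303 -0.808 -0.505
  outer loop
   vertex 3.5 3.5 1.0
   vertex 4.5 2.5 2.0
   vertex 3.0 1.5 4.5
  endloop
 endfacet
 facet normal -0.354 0.236 0.905
  outer loop
   vertex 4.0 3.0 4.5
   vertex 1.5 5.0 3.0
   vertex 3.0 1.5 4.5
  endloop
 endfacet
 facet normal 0.802 -0.535 0.267
  outer loop
   vertex 4.0 3.0 4.5
   vertex 3.0 1.5 4.5
   vertex 4.5 2.5 2.0
  endloop
 endfacet
 facet normal 0.615 0.788 0.025
  outer loop
   vertex 4.0 3.0 4.5
   vertex 3.5 3.5 1.0
   vertex 1.5 5.0 3.0
  endloop
 endfacet
 facet normal 0.707 0.707 0.000
  outer loop
   vertex 4.0 3.0 4.5
   vertex 4.5 2.5 2.0
   vertex 3.5 3.5 1.0
  endloop
 endfacet
 facet normal -0.865 -0.458 -0.204
  outer loop
   vertex 2.0 4.5 2.0
   vertex 3.0 1.5 4.5
   vertex 1.5 5.0 3.0
  endloop
 endfacet
 facet normal 0.436 0.873 -0.218
  outer loop
   vertex 2.0 4.5 2.0
   vertex 1.5 5.0 3.0
   vertex 3.5 3.5 1.0
  endloop
 endfacet
 facet normal -0.682 -0.589 -0.434
  outer loop
   vertex 2.0 4.5 2.0
   vertex 3.5 3.5 1.0
   vertex 3.0 1.5 4.5
  endloop
 endfacet
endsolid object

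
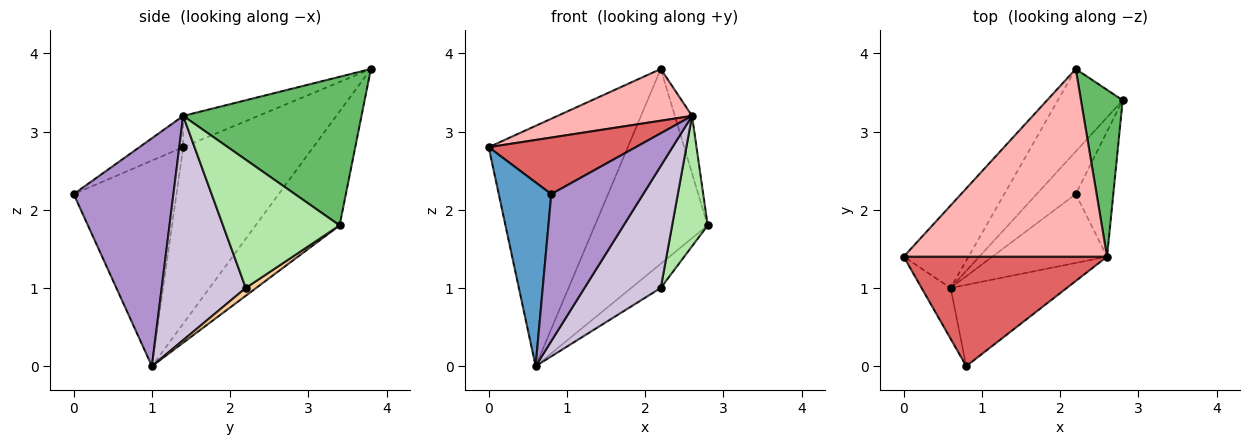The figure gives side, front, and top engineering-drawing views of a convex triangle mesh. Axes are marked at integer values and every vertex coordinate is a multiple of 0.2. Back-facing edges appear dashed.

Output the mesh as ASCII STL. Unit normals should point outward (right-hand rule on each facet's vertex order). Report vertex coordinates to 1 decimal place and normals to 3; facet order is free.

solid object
 facet normal -0.884 -0.451 -0.125
  outer loop
   vertex 0.6 1.0 0.0
   vertex 0.8 0.0 2.2
   vertex 0.0 1.4 2.8
  endloop
 endfacet
 facet normal -0.662 0.709 -0.243
  outer loop
   vertex 2.2 3.8 3.8
   vertex 0.6 1.0 0.0
   vertex 0.0 1.4 2.8
  endloop
 endfacet
 facet normal -0.565 0.760 -0.322
  outer loop
   vertex 2.2 3.8 3.8
   vertex 2.8 3.4 1.8
   vertex 0.6 1.0 0.0
  endloop
 endfacet
 facet normal 0.171 0.486 -0.857
  outer loop
   vertex 2.2 2.2 1.0
   vertex 0.6 1.0 0.0
   vertex 2.8 3.4 1.8
  endloop
 endfacet
 facet normal 0.959 0.093 0.269
  outer loop
   vertex 2.6 1.4 3.2
   vertex 2.8 3.4 1.8
   vertex 2.2 3.8 3.8
  endloop
 endfacet
 facet normal 0.921 -0.281 -0.270
  outer loop
   vertex 2.6 1.4 3.2
   vertex 2.2 2.2 1.0
   vertex 2.8 3.4 1.8
  endloop
 endfacet
 facet normal -0.135 -0.455 0.880
  outer loop
   vertex 2.6 1.4 3.2
   vertex 0.0 1.4 2.8
   vertex 0.8 0.0 2.2
  endloop
 endfacet
 facet normal -0.147 -0.263 0.954
  outer loop
   vertex 2.6 1.4 3.2
   vertex 2.2 3.8 3.8
   vertex 0.0 1.4 2.8
  endloop
 endfacet
 facet normal 0.689 -0.635 -0.351
  outer loop
   vertex 2.6 1.4 3.2
   vertex 0.8 0.0 2.2
   vertex 0.6 1.0 0.0
  endloop
 endfacet
 facet normal 0.693 -0.628 -0.354
  outer loop
   vertex 2.6 1.4 3.2
   vertex 0.6 1.0 0.0
   vertex 2.2 2.2 1.0
  endloop
 endfacet
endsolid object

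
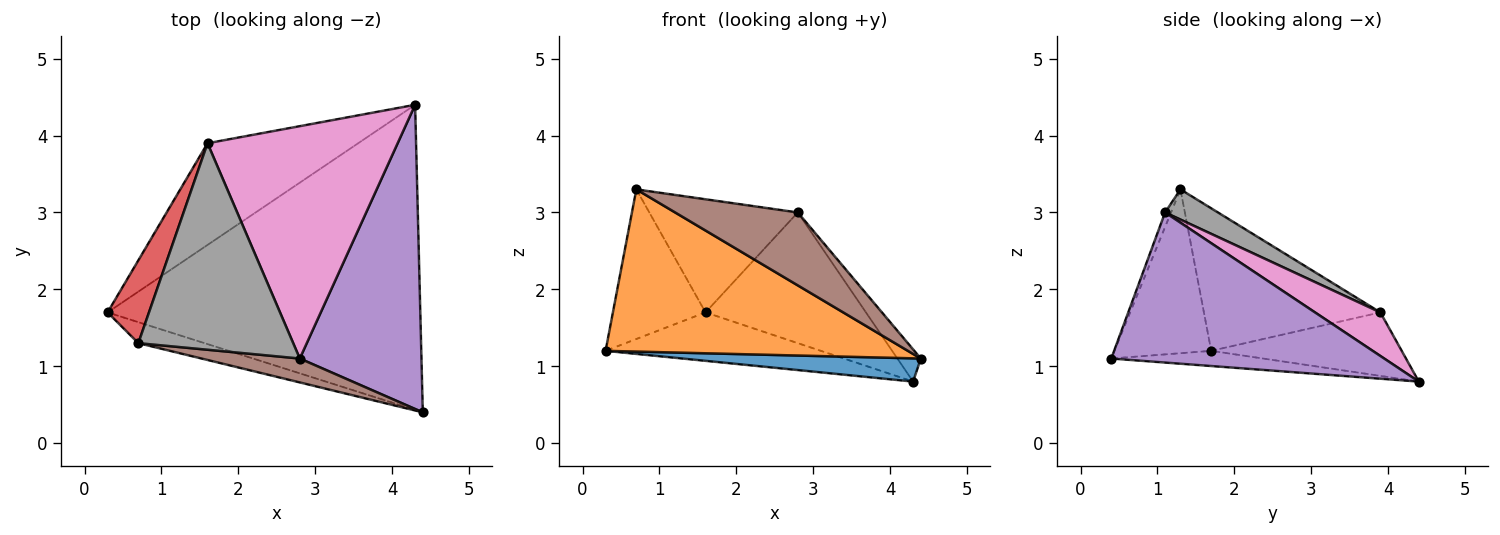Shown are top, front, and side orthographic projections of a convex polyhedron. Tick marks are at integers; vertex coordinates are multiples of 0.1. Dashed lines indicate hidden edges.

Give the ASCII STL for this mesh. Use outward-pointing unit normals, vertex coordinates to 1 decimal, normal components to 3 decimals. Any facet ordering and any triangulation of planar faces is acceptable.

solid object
 facet normal -0.048 -0.076 -0.996
  outer loop
   vertex 4.3 4.4 0.8
   vertex 4.4 0.4 1.1
   vertex 0.3 1.7 1.2
  endloop
 endfacet
 facet normal -0.303 -0.945 -0.122
  outer loop
   vertex 0.7 1.3 3.3
   vertex 0.3 1.7 1.2
   vertex 4.4 0.4 1.1
  endloop
 endfacet
 facet normal -0.356 0.402 -0.844
  outer loop
   vertex 1.6 3.9 1.7
   vertex 4.3 4.4 0.8
   vertex 0.3 1.7 1.2
  endloop
 endfacet
 facet normal -0.858 0.450 0.249
  outer loop
   vertex 1.6 3.9 1.7
   vertex 0.3 1.7 1.2
   vertex 0.7 1.3 3.3
  endloop
 endfacet
 facet normal 0.775 0.066 0.628
  outer loop
   vertex 2.8 1.1 3.0
   vertex 4.4 0.4 1.1
   vertex 4.3 4.4 0.8
  endloop
 endfacet
 facet normal -0.046 -0.949 0.311
  outer loop
   vertex 2.8 1.1 3.0
   vertex 0.7 1.3 3.3
   vertex 4.4 0.4 1.1
  endloop
 endfacet
 facet normal 0.196 0.481 0.855
  outer loop
   vertex 2.8 1.1 3.0
   vertex 4.3 4.4 0.8
   vertex 1.6 3.9 1.7
  endloop
 endfacet
 facet normal 0.169 0.474 0.864
  outer loop
   vertex 2.8 1.1 3.0
   vertex 1.6 3.9 1.7
   vertex 0.7 1.3 3.3
  endloop
 endfacet
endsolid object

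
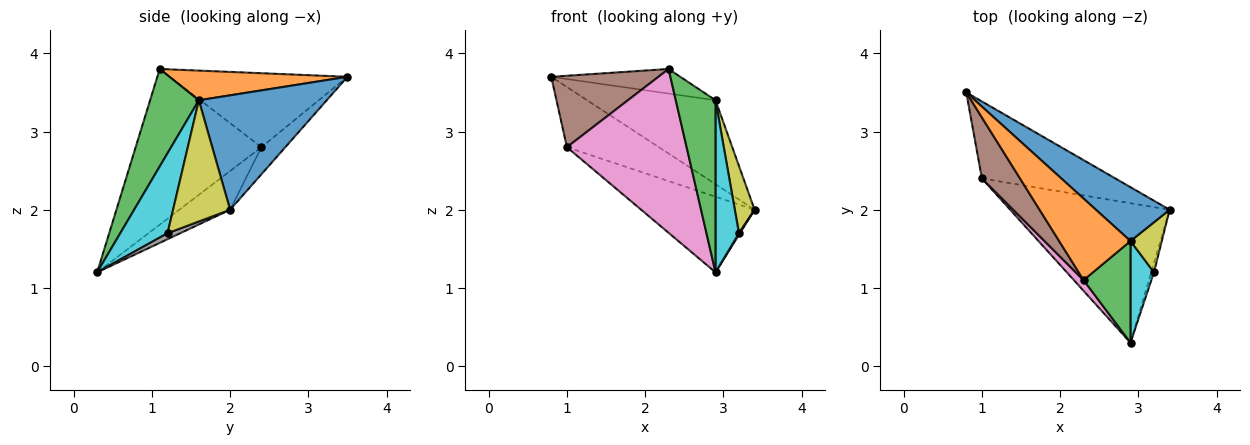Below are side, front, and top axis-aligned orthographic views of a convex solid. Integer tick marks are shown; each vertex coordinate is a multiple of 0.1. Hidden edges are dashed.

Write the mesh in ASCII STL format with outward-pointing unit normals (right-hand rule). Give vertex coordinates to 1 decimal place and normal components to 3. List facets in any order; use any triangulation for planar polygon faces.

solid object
 facet normal 0.643 0.645 0.414
  outer loop
   vertex 2.9 1.6 3.4
   vertex 3.4 2.0 2.0
   vertex 0.8 3.5 3.7
  endloop
 endfacet
 facet normal 0.370 0.268 0.890
  outer loop
   vertex 2.9 1.6 3.4
   vertex 0.8 3.5 3.7
   vertex 2.3 1.1 3.8
  endloop
 endfacet
 facet normal 0.726 -0.592 0.350
  outer loop
   vertex 2.9 1.6 3.4
   vertex 2.3 1.1 3.8
   vertex 2.9 0.3 1.2
  endloop
 endfacet
 facet normal -0.158 0.608 -0.778
  outer loop
   vertex 1.0 2.4 2.8
   vertex 0.8 3.5 3.7
   vertex 3.4 2.0 2.0
  endloop
 endfacet
 facet normal -0.209 0.466 -0.860
  outer loop
   vertex 1.0 2.4 2.8
   vertex 3.4 2.0 2.0
   vertex 2.9 0.3 1.2
  endloop
 endfacet
 facet normal -0.783 -0.473 0.404
  outer loop
   vertex 1.0 2.4 2.8
   vertex 2.3 1.1 3.8
   vertex 0.8 3.5 3.7
  endloop
 endfacet
 facet normal -0.723 -0.689 0.045
  outer loop
   vertex 1.0 2.4 2.8
   vertex 2.9 0.3 1.2
   vertex 2.3 1.1 3.8
  endloop
 endfacet
 facet normal 0.906 -0.070 -0.418
  outer loop
   vertex 3.2 1.2 1.7
   vertex 2.9 0.3 1.2
   vertex 3.4 2.0 2.0
  endloop
 endfacet
 facet normal 0.918 -0.318 0.237
  outer loop
   vertex 3.2 1.2 1.7
   vertex 3.4 2.0 2.0
   vertex 2.9 1.6 3.4
  endloop
 endfacet
 facet normal 0.866 -0.430 0.254
  outer loop
   vertex 3.2 1.2 1.7
   vertex 2.9 1.6 3.4
   vertex 2.9 0.3 1.2
  endloop
 endfacet
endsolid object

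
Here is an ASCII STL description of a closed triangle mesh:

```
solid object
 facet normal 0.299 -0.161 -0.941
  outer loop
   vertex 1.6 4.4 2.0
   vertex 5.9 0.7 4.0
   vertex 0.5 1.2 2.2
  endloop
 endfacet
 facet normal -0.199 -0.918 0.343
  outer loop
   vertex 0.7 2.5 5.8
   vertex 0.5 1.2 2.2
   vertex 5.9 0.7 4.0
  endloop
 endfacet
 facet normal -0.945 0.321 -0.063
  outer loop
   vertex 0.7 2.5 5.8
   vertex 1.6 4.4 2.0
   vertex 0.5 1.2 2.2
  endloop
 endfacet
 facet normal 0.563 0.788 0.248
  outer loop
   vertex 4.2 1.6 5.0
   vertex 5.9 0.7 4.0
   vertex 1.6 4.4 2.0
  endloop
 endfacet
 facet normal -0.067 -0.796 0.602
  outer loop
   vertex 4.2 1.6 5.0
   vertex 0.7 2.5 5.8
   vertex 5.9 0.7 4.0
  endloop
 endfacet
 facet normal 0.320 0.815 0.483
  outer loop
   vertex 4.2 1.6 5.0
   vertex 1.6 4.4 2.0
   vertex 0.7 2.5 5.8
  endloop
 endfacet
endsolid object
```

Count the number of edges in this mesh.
9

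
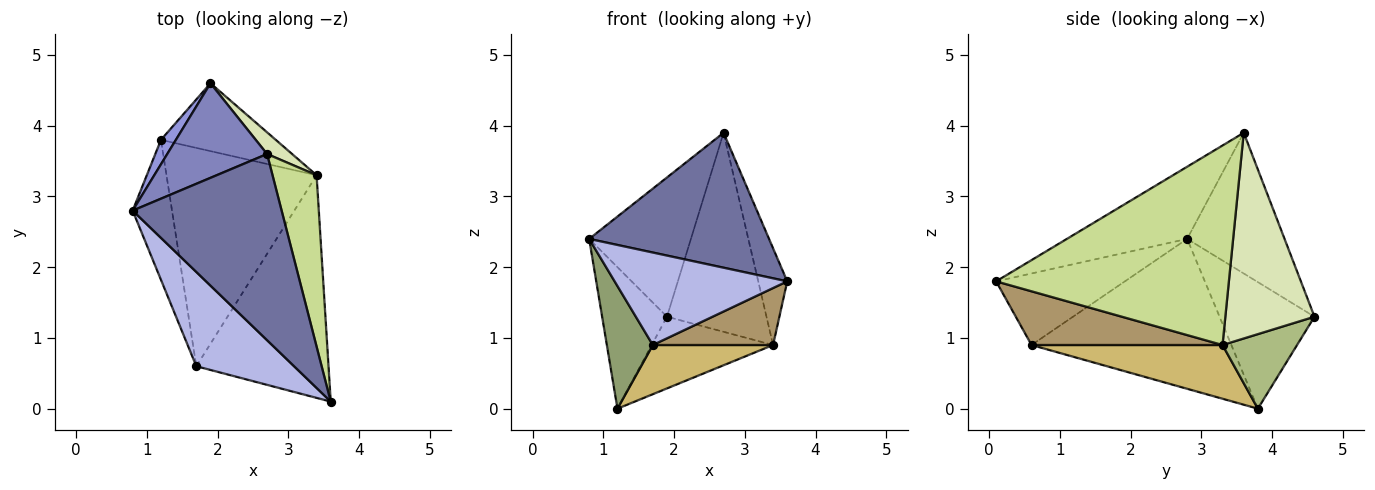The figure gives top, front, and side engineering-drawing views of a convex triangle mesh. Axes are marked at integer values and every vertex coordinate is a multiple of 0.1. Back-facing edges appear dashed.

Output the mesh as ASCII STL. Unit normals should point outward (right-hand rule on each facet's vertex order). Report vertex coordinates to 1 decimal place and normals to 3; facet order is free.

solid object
 facet normal -0.365 -0.546 0.754
  outer loop
   vertex 2.7 3.6 3.9
   vertex 0.8 2.8 2.4
   vertex 3.6 0.1 1.8
  endloop
 endfacet
 facet normal -0.621 0.649 0.440
  outer loop
   vertex 2.7 3.6 3.9
   vertex 1.9 4.6 1.3
   vertex 0.8 2.8 2.4
  endloop
 endfacet
 facet normal -0.822 0.561 0.097
  outer loop
   vertex 1.2 3.8 0.0
   vertex 0.8 2.8 2.4
   vertex 1.9 4.6 1.3
  endloop
 endfacet
 facet normal -0.463 -0.621 0.633
  outer loop
   vertex 1.7 0.6 0.9
   vertex 3.6 0.1 1.8
   vertex 0.8 2.8 2.4
  endloop
 endfacet
 facet normal -0.944 -0.217 -0.248
  outer loop
   vertex 1.7 0.6 0.9
   vertex 0.8 2.8 2.4
   vertex 1.2 3.8 0.0
  endloop
 endfacet
 facet normal 0.408 0.663 -0.628
  outer loop
   vertex 3.4 3.3 0.9
   vertex 1.2 3.8 0.0
   vertex 1.9 4.6 1.3
  endloop
 endfacet
 facet normal 0.969 0.121 0.214
  outer loop
   vertex 3.4 3.3 0.9
   vertex 2.7 3.6 3.9
   vertex 3.6 0.1 1.8
  endloop
 endfacet
 facet normal 0.665 0.742 0.081
  outer loop
   vertex 3.4 3.3 0.9
   vertex 1.9 4.6 1.3
   vertex 2.7 3.6 3.9
  endloop
 endfacet
 facet normal 0.366 -0.231 -0.901
  outer loop
   vertex 3.4 3.3 0.9
   vertex 3.6 0.1 1.8
   vertex 1.7 0.6 0.9
  endloop
 endfacet
 facet normal 0.330 -0.208 -0.921
  outer loop
   vertex 3.4 3.3 0.9
   vertex 1.7 0.6 0.9
   vertex 1.2 3.8 0.0
  endloop
 endfacet
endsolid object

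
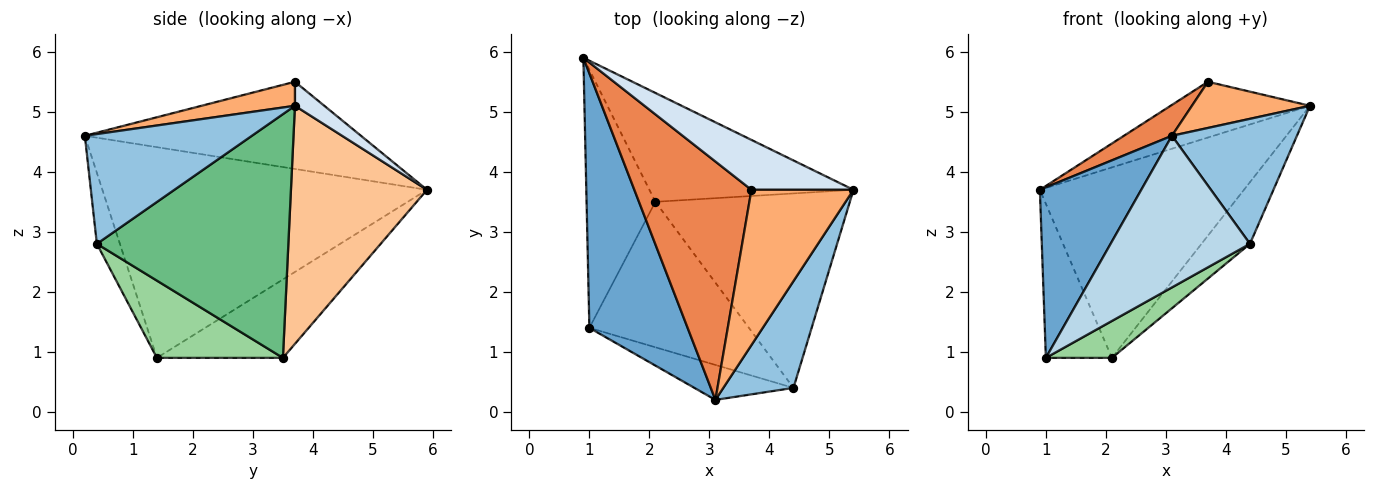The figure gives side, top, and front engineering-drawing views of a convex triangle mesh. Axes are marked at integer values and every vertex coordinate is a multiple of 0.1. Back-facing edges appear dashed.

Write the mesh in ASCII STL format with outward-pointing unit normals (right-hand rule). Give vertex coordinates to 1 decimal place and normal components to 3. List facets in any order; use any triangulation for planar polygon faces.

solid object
 facet normal -0.872 -0.272 0.407
  outer loop
   vertex 1.0 1.4 0.9
   vertex 3.1 0.2 4.6
   vertex 0.9 5.9 3.7
  endloop
 endfacet
 facet normal 0.713 -0.533 0.455
  outer loop
   vertex 4.4 0.4 2.8
   vertex 5.4 3.7 5.1
   vertex 3.1 0.2 4.6
  endloop
 endfacet
 facet normal -0.159 -0.962 -0.222
  outer loop
   vertex 4.4 0.4 2.8
   vertex 3.1 0.2 4.6
   vertex 1.0 1.4 0.9
  endloop
 endfacet
 facet normal 0.155 0.736 0.659
  outer loop
   vertex 3.7 3.7 5.5
   vertex 5.4 3.7 5.1
   vertex 0.9 5.9 3.7
  endloop
 endfacet
 facet normal -0.594 -0.103 0.798
  outer loop
   vertex 3.7 3.7 5.5
   vertex 0.9 5.9 3.7
   vertex 3.1 0.2 4.6
  endloop
 endfacet
 facet normal 0.220 -0.278 0.935
  outer loop
   vertex 3.7 3.7 5.5
   vertex 3.1 0.2 4.6
   vertex 5.4 3.7 5.1
  endloop
 endfacet
 facet normal 0.501 0.751 -0.429
  outer loop
   vertex 2.1 3.5 0.9
   vertex 0.9 5.9 3.7
   vertex 5.4 3.7 5.1
  endloop
 endfacet
 facet normal -0.699 0.366 -0.614
  outer loop
   vertex 2.1 3.5 0.9
   vertex 1.0 1.4 0.9
   vertex 0.9 5.9 3.7
  endloop
 endfacet
 facet normal 0.767 0.194 -0.612
  outer loop
   vertex 2.1 3.5 0.9
   vertex 5.4 3.7 5.1
   vertex 4.4 0.4 2.8
  endloop
 endfacet
 facet normal 0.425 -0.223 -0.877
  outer loop
   vertex 2.1 3.5 0.9
   vertex 4.4 0.4 2.8
   vertex 1.0 1.4 0.9
  endloop
 endfacet
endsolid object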